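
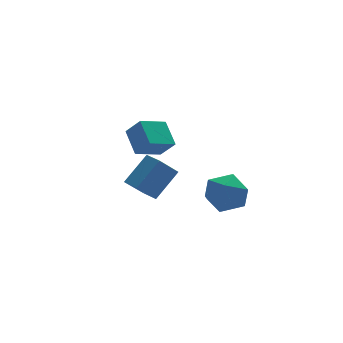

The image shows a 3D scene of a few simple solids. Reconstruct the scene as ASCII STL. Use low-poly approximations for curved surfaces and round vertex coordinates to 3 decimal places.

solid 
facet normal -0.688 -0.218 -0.693
outer loop
vertex -3.027 1.779 -1.125
vertex -3.295 2.782 -1.174
vertex -1.914 2.019 -2.305
endloop
endfacet
facet normal 0.258 -0.965 0.047
outer loop
vertex -0.525 2.458 -0.906
vertex -3.027 1.779 -1.125
vertex -1.914 2.019 -2.305
endloop
endfacet
facet normal -0.688 -0.218 -0.693
outer loop
vertex -1.914 2.019 -2.305
vertex -3.295 2.782 -1.174
vertex -2.182 3.022 -2.354
endloop
endfacet
facet normal 0.679 0.146 -0.720
outer loop
vertex -2.182 3.022 -2.354
vertex -0.525 2.458 -0.906
vertex -1.914 2.019 -2.305
endloop
endfacet
facet normal -0.679 -0.146 0.720
outer loop
vertex -3.027 1.779 -1.125
vertex -1.906 3.221 0.225
vertex -3.295 2.782 -1.174
endloop
endfacet
facet normal 0.258 -0.965 0.047
outer loop
vertex -1.638 2.218 0.274
vertex -3.027 1.779 -1.125
vertex -0.525 2.458 -0.906
endloop
endfacet
facet normal -0.679 -0.146 0.720
outer loop
vertex -1.638 2.218 0.274
vertex -1.906 3.221 0.225
vertex -3.027 1.779 -1.125
endloop
endfacet
facet normal -0.258 0.965 -0.047
outer loop
vertex -3.295 2.782 -1.174
vertex -1.906 3.221 0.225
vertex -2.182 3.022 -2.354
endloop
endfacet
facet normal 0.679 0.146 -0.720
outer loop
vertex -0.793 3.461 -0.955
vertex -0.525 2.458 -0.906
vertex -2.182 3.022 -2.354
endloop
endfacet
facet normal -0.258 0.965 -0.047
outer loop
vertex -2.182 3.022 -2.354
vertex -1.906 3.221 0.225
vertex -0.793 3.461 -0.955
endloop
endfacet
facet normal 0.688 0.218 0.693
outer loop
vertex -0.793 3.461 -0.955
vertex -1.638 2.218 0.274
vertex -0.525 2.458 -0.906
endloop
endfacet
facet normal 0.688 0.218 0.693
outer loop
vertex -1.906 3.221 0.225
vertex -1.638 2.218 0.274
vertex -0.793 3.461 -0.955
endloop
endfacet
facet normal -0.917 -0.216 0.334
outer loop
vertex -3.851 -0.838 5.003
vertex -4.336 -0.186 4.093
vertex -3.877 -2.088 4.121
endloop
endfacet
facet normal 0.398 -0.534 0.746
outer loop
vertex -2.464 -1.754 3.607
vertex -3.851 -0.838 5.003
vertex -3.877 -2.088 4.121
endloop
endfacet
facet normal -0.918 -0.217 0.333
outer loop
vertex -3.877 -2.088 4.121
vertex -4.336 -0.186 4.093
vertex -4.361 -1.436 3.211
endloop
endfacet
facet normal -0.017 -0.817 -0.576
outer loop
vertex -4.361 -1.436 3.211
vertex -2.464 -1.754 3.607
vertex -3.877 -2.088 4.121
endloop
endfacet
facet normal 0.017 0.817 0.576
outer loop
vertex -3.851 -0.838 5.003
vertex -2.923 0.148 3.579
vertex -4.336 -0.186 4.093
endloop
endfacet
facet normal 0.398 -0.534 0.746
outer loop
vertex -2.439 -0.504 4.489
vertex -3.851 -0.838 5.003
vertex -2.464 -1.754 3.607
endloop
endfacet
facet normal 0.017 0.817 0.576
outer loop
vertex -2.439 -0.504 4.489
vertex -2.923 0.148 3.579
vertex -3.851 -0.838 5.003
endloop
endfacet
facet normal -0.398 0.534 -0.746
outer loop
vertex -4.336 -0.186 4.093
vertex -2.923 0.148 3.579
vertex -4.361 -1.436 3.211
endloop
endfacet
facet normal -0.017 -0.817 -0.576
outer loop
vertex -2.949 -1.102 2.697
vertex -2.464 -1.754 3.607
vertex -4.361 -1.436 3.211
endloop
endfacet
facet normal -0.398 0.534 -0.746
outer loop
vertex -4.361 -1.436 3.211
vertex -2.923 0.148 3.579
vertex -2.949 -1.102 2.697
endloop
endfacet
facet normal 0.917 0.217 -0.334
outer loop
vertex -2.949 -1.102 2.697
vertex -2.439 -0.504 4.489
vertex -2.464 -1.754 3.607
endloop
endfacet
facet normal 0.918 0.216 -0.333
outer loop
vertex -2.923 0.148 3.579
vertex -2.439 -0.504 4.489
vertex -2.949 -1.102 2.697
endloop
endfacet
facet normal -0.216 0.079 0.973
outer loop
vertex -1.285 -2.859 1.518
vertex -0.955 -4.022 1.686
vertex -0.129 -3.131 1.797
endloop
endfacet
facet normal -0.005 0.706 0.708
outer loop
vertex -1.285 -2.859 1.518
vertex -0.129 -3.131 1.797
vertex -0.37 -2.286 0.952
endloop
endfacet
facet normal -0.444 0.879 0.172
outer loop
vertex -1.285 -2.859 1.518
vertex -0.37 -2.286 0.952
vertex -1.344 -2.654 0.317
endloop
endfacet
facet normal -0.928 0.358 0.107
outer loop
vertex -1.285 -2.859 1.518
vertex -1.344 -2.654 0.317
vertex -1.706 -3.727 0.771
endloop
endfacet
facet normal -0.787 -0.136 0.602
outer loop
vertex -1.285 -2.859 1.518
vertex -1.706 -3.727 0.771
vertex -0.955 -4.022 1.686
endloop
endfacet
facet normal 0.650 0.622 0.437
outer loop
vertex -0.37 -2.286 0.952
vertex -0.129 -3.131 1.797
vertex 0.526 -3.093 0.769
endloop
endfacet
facet normal 0.308 -0.393 0.866
outer loop
vertex -0.129 -3.131 1.797
vertex -0.955 -4.022 1.686
vertex 0.164 -4.166 1.223
endloop
endfacet
facet normal -0.615 -0.743 0.265
outer loop
vertex -0.955 -4.022 1.686
vertex -1.706 -3.727 0.771
vertex -0.81 -4.534 0.588
endloop
endfacet
facet normal -0.843 0.058 -0.535
outer loop
vertex -1.706 -3.727 0.771
vertex -1.344 -2.654 0.317
vertex -1.051 -3.689 -0.257
endloop
endfacet
facet normal -0.061 0.901 -0.428
outer loop
vertex -1.344 -2.654 0.317
vertex -0.37 -2.286 0.952
vertex -0.225 -2.798 -0.146
endloop
endfacet
facet normal 0.928 -0.358 -0.107
outer loop
vertex 0.105 -3.961 0.022
vertex 0.526 -3.093 0.769
vertex 0.164 -4.166 1.223
endloop
endfacet
facet normal 0.444 -0.879 -0.172
outer loop
vertex 0.105 -3.961 0.022
vertex 0.164 -4.166 1.223
vertex -0.81 -4.534 0.588
endloop
endfacet
facet normal 0.005 -0.706 -0.708
outer loop
vertex 0.105 -3.961 0.022
vertex -0.81 -4.534 0.588
vertex -1.051 -3.689 -0.257
endloop
endfacet
facet normal 0.216 -0.079 -0.973
outer loop
vertex 0.105 -3.961 0.022
vertex -1.051 -3.689 -0.257
vertex -0.225 -2.798 -0.146
endloop
endfacet
facet normal 0.787 0.136 -0.602
outer loop
vertex 0.105 -3.961 0.022
vertex -0.225 -2.798 -0.146
vertex 0.526 -3.093 0.769
endloop
endfacet
facet normal 0.843 -0.058 0.535
outer loop
vertex 0.164 -4.166 1.223
vertex 0.526 -3.093 0.769
vertex -0.129 -3.131 1.797
endloop
endfacet
facet normal 0.061 -0.901 0.428
outer loop
vertex -0.81 -4.534 0.588
vertex 0.164 -4.166 1.223
vertex -0.955 -4.022 1.686
endloop
endfacet
facet normal -0.650 -0.622 -0.437
outer loop
vertex -1.051 -3.689 -0.257
vertex -0.81 -4.534 0.588
vertex -1.706 -3.727 0.771
endloop
endfacet
facet normal -0.308 0.393 -0.866
outer loop
vertex -0.225 -2.798 -0.146
vertex -1.051 -3.689 -0.257
vertex -1.344 -2.654 0.317
endloop
endfacet
facet normal 0.615 0.743 -0.265
outer loop
vertex 0.526 -3.093 0.769
vertex -0.225 -2.798 -0.146
vertex -0.37 -2.286 0.952
endloop
endfacet

endsolid


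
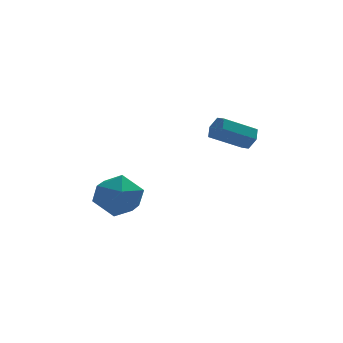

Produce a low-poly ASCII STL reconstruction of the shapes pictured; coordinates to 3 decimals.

solid 
facet normal 0.875 0.146 -0.461
outer loop
vertex 2.946 1.656 2.453
vertex 2.695 1.748 2.006
vertex 2.801 2.141 2.331
endloop
endfacet
facet normal 0.396 0.334 0.856
outer loop
vertex 2.946 1.656 2.453
vertex 2.801 2.141 2.331
vertex 1.755 1.46 3.08
endloop
endfacet
facet normal 0.396 0.333 0.856
outer loop
vertex 1.755 1.46 3.08
vertex 2.801 2.141 2.331
vertex 1.611 1.944 2.958
endloop
endfacet
facet normal -0.876 -0.144 0.461
outer loop
vertex 1.755 1.46 3.08
vertex 1.611 1.944 2.958
vertex 1.505 1.552 2.634
endloop
endfacet
facet normal 0.876 0.144 -0.460
outer loop
vertex 2.801 2.141 2.331
vertex 2.695 1.748 2.006
vertex 2.551 2.233 1.884
endloop
endfacet
facet normal -0.043 0.974 0.224
outer loop
vertex 2.801 2.141 2.331
vertex 2.551 2.233 1.884
vertex 1.611 1.944 2.958
endloop
endfacet
facet normal -0.043 0.973 0.225
outer loop
vertex 1.611 1.944 2.958
vertex 2.551 2.233 1.884
vertex 1.36 2.036 2.512
endloop
endfacet
facet normal -0.875 -0.146 0.462
outer loop
vertex 1.611 1.944 2.958
vertex 1.36 2.036 2.512
vertex 1.505 1.552 2.634
endloop
endfacet
facet normal 0.876 0.144 -0.461
outer loop
vertex 2.551 2.233 1.884
vertex 2.695 1.748 2.006
vertex 2.445 1.84 1.56
endloop
endfacet
facet normal -0.439 0.639 -0.632
outer loop
vertex 2.551 2.233 1.884
vertex 2.445 1.84 1.56
vertex 1.36 2.036 2.512
endloop
endfacet
facet normal -0.437 0.641 -0.631
outer loop
vertex 1.36 2.036 2.512
vertex 2.445 1.84 1.56
vertex 1.254 1.644 2.187
endloop
endfacet
facet normal -0.875 -0.146 0.461
outer loop
vertex 1.36 2.036 2.512
vertex 1.254 1.644 2.187
vertex 1.505 1.552 2.634
endloop
endfacet
facet normal 0.876 0.144 -0.461
outer loop
vertex 2.445 1.84 1.56
vertex 2.695 1.748 2.006
vertex 2.589 1.356 1.682
endloop
endfacet
facet normal -0.396 -0.333 -0.856
outer loop
vertex 2.445 1.84 1.56
vertex 2.589 1.356 1.682
vertex 1.254 1.644 2.187
endloop
endfacet
facet normal -0.396 -0.334 -0.856
outer loop
vertex 1.254 1.644 2.187
vertex 2.589 1.356 1.682
vertex 1.399 1.159 2.309
endloop
endfacet
facet normal -0.875 -0.146 0.461
outer loop
vertex 1.254 1.644 2.187
vertex 1.399 1.159 2.309
vertex 1.505 1.552 2.634
endloop
endfacet
facet normal 0.875 0.146 -0.462
outer loop
vertex 2.589 1.356 1.682
vertex 2.695 1.748 2.006
vertex 2.84 1.264 2.128
endloop
endfacet
facet normal 0.043 -0.973 -0.225
outer loop
vertex 2.589 1.356 1.682
vertex 2.84 1.264 2.128
vertex 1.399 1.159 2.309
endloop
endfacet
facet normal 0.043 -0.974 -0.224
outer loop
vertex 1.399 1.159 2.309
vertex 2.84 1.264 2.128
vertex 1.649 1.067 2.756
endloop
endfacet
facet normal -0.876 -0.144 0.460
outer loop
vertex 1.399 1.159 2.309
vertex 1.649 1.067 2.756
vertex 1.505 1.552 2.634
endloop
endfacet
facet normal 0.875 0.146 -0.461
outer loop
vertex 2.84 1.264 2.128
vertex 2.695 1.748 2.006
vertex 2.946 1.656 2.453
endloop
endfacet
facet normal 0.438 -0.641 0.630
outer loop
vertex 2.84 1.264 2.128
vertex 2.946 1.656 2.453
vertex 1.649 1.067 2.756
endloop
endfacet
facet normal 0.438 -0.639 0.632
outer loop
vertex 1.649 1.067 2.756
vertex 2.946 1.656 2.453
vertex 1.755 1.46 3.08
endloop
endfacet
facet normal -0.876 -0.144 0.461
outer loop
vertex 1.649 1.067 2.756
vertex 1.755 1.46 3.08
vertex 1.505 1.552 2.634
endloop
endfacet
facet normal -0.573 0.801 -0.176
outer loop
vertex -1.9 2.114 -0.772
vertex -2.708 1.578 -0.582
vertex -2.254 2.063 0.149
endloop
endfacet
facet normal 0.065 0.995 0.080
outer loop
vertex -1.9 2.114 -0.772
vertex -2.254 2.063 0.149
vertex -1.28 2.012 -0.009
endloop
endfacet
facet normal 0.566 0.741 -0.361
outer loop
vertex -1.9 2.114 -0.772
vertex -1.28 2.012 -0.009
vertex -1.132 1.495 -0.838
endloop
endfacet
facet normal 0.238 0.390 -0.890
outer loop
vertex -1.9 2.114 -0.772
vertex -1.132 1.495 -0.838
vertex -2.015 1.226 -1.192
endloop
endfacet
facet normal -0.466 0.427 -0.775
outer loop
vertex -1.9 2.114 -0.772
vertex -2.015 1.226 -1.192
vertex -2.708 1.578 -0.582
endloop
endfacet
facet normal 0.152 0.682 0.715
outer loop
vertex -1.28 2.012 -0.009
vertex -2.254 2.063 0.149
vertex -1.705 1.414 0.652
endloop
endfacet
facet normal -0.879 0.369 0.301
outer loop
vertex -2.254 2.063 0.149
vertex -2.708 1.578 -0.582
vertex -2.588 1.145 0.298
endloop
endfacet
facet normal -0.707 -0.235 -0.667
outer loop
vertex -2.708 1.578 -0.582
vertex -2.015 1.226 -1.192
vertex -2.44 0.628 -0.531
endloop
endfacet
facet normal 0.432 -0.295 -0.852
outer loop
vertex -2.015 1.226 -1.192
vertex -1.132 1.495 -0.838
vertex -1.466 0.577 -0.689
endloop
endfacet
facet normal 0.962 0.272 0.002
outer loop
vertex -1.132 1.495 -0.838
vertex -1.28 2.012 -0.009
vertex -1.012 1.062 0.042
endloop
endfacet
facet normal -0.238 -0.390 0.890
outer loop
vertex -1.82 0.526 0.232
vertex -1.705 1.414 0.652
vertex -2.588 1.145 0.298
endloop
endfacet
facet normal -0.566 -0.741 0.361
outer loop
vertex -1.82 0.526 0.232
vertex -2.588 1.145 0.298
vertex -2.44 0.628 -0.531
endloop
endfacet
facet normal -0.065 -0.995 -0.080
outer loop
vertex -1.82 0.526 0.232
vertex -2.44 0.628 -0.531
vertex -1.466 0.577 -0.689
endloop
endfacet
facet normal 0.573 -0.801 0.176
outer loop
vertex -1.82 0.526 0.232
vertex -1.466 0.577 -0.689
vertex -1.012 1.062 0.042
endloop
endfacet
facet normal 0.466 -0.427 0.775
outer loop
vertex -1.82 0.526 0.232
vertex -1.012 1.062 0.042
vertex -1.705 1.414 0.652
endloop
endfacet
facet normal -0.432 0.295 0.852
outer loop
vertex -2.588 1.145 0.298
vertex -1.705 1.414 0.652
vertex -2.254 2.063 0.149
endloop
endfacet
facet normal -0.962 -0.272 -0.002
outer loop
vertex -2.44 0.628 -0.531
vertex -2.588 1.145 0.298
vertex -2.708 1.578 -0.582
endloop
endfacet
facet normal -0.152 -0.682 -0.715
outer loop
vertex -1.466 0.577 -0.689
vertex -2.44 0.628 -0.531
vertex -2.015 1.226 -1.192
endloop
endfacet
facet normal 0.879 -0.369 -0.301
outer loop
vertex -1.012 1.062 0.042
vertex -1.466 0.577 -0.689
vertex -1.132 1.495 -0.838
endloop
endfacet
facet normal 0.707 0.235 0.667
outer loop
vertex -1.705 1.414 0.652
vertex -1.012 1.062 0.042
vertex -1.28 2.012 -0.009
endloop
endfacet

endsolid


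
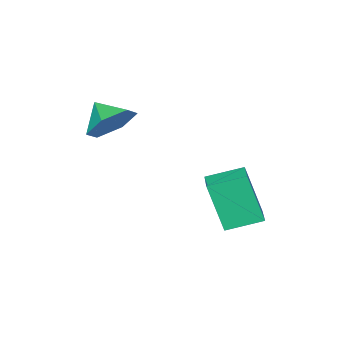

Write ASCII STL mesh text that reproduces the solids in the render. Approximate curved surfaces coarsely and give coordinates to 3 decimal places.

solid 
facet normal -0.721 0.634 0.280
outer loop
vertex -1.011 1.057 0.393
vertex -0.267 1.811 0.602
vertex -1.164 1.755 -1.581
endloop
endfacet
facet normal -0.689 -0.698 -0.194
outer loop
vertex -0.133 0.849 -1.982
vertex -1.011 1.057 0.393
vertex -1.164 1.755 -1.581
endloop
endfacet
facet normal -0.721 0.634 0.280
outer loop
vertex -1.164 1.755 -1.581
vertex -0.267 1.811 0.602
vertex -0.42 2.509 -1.372
endloop
endfacet
facet normal -0.073 0.333 -0.940
outer loop
vertex -0.42 2.509 -1.372
vertex -0.133 0.849 -1.982
vertex -1.164 1.755 -1.581
endloop
endfacet
facet normal 0.073 -0.333 0.940
outer loop
vertex -1.011 1.057 0.393
vertex 0.764 0.905 0.201
vertex -0.267 1.811 0.602
endloop
endfacet
facet normal -0.689 -0.698 -0.194
outer loop
vertex 0.02 0.151 -0.008
vertex -1.011 1.057 0.393
vertex -0.133 0.849 -1.982
endloop
endfacet
facet normal 0.073 -0.333 0.940
outer loop
vertex 0.02 0.151 -0.008
vertex 0.764 0.905 0.201
vertex -1.011 1.057 0.393
endloop
endfacet
facet normal 0.689 0.698 0.194
outer loop
vertex -0.267 1.811 0.602
vertex 0.764 0.905 0.201
vertex -0.42 2.509 -1.372
endloop
endfacet
facet normal -0.073 0.333 -0.940
outer loop
vertex 0.611 1.603 -1.773
vertex -0.133 0.849 -1.982
vertex -0.42 2.509 -1.372
endloop
endfacet
facet normal 0.689 0.698 0.194
outer loop
vertex -0.42 2.509 -1.372
vertex 0.764 0.905 0.201
vertex 0.611 1.603 -1.773
endloop
endfacet
facet normal 0.721 -0.634 -0.280
outer loop
vertex 0.611 1.603 -1.773
vertex 0.02 0.151 -0.008
vertex -0.133 0.849 -1.982
endloop
endfacet
facet normal 0.721 -0.634 -0.280
outer loop
vertex 0.764 0.905 0.201
vertex 0.02 0.151 -0.008
vertex 0.611 1.603 -1.773
endloop
endfacet
facet normal 0.114 0.832 -0.543
outer loop
vertex 3.029 -2.468 2.335
vertex 2.086 -2.188 2.565
vertex 2.855 -1.907 3.157
endloop
endfacet
facet normal 0.712 -0.500 0.492
outer loop
vertex 3.029 -2.468 2.335
vertex 2.855 -1.907 3.157
vertex 1.954 -3.152 3.195
endloop
endfacet
facet normal 0.114 0.832 -0.543
outer loop
vertex 2.855 -1.907 3.157
vertex 2.086 -2.188 2.565
vertex 1.913 -1.627 3.387
endloop
endfacet
facet normal 0.203 -0.117 0.972
outer loop
vertex 2.855 -1.907 3.157
vertex 1.913 -1.627 3.387
vertex 1.954 -3.152 3.195
endloop
endfacet
facet normal 0.115 0.832 -0.543
outer loop
vertex 1.913 -1.627 3.387
vertex 2.086 -2.188 2.565
vertex 1.144 -1.907 2.795
endloop
endfacet
facet normal -0.579 -0.117 0.807
outer loop
vertex 1.913 -1.627 3.387
vertex 1.144 -1.907 2.795
vertex 1.954 -3.152 3.195
endloop
endfacet
facet normal 0.115 0.832 -0.543
outer loop
vertex 1.144 -1.907 2.795
vertex 2.086 -2.188 2.565
vertex 1.317 -2.468 1.973
endloop
endfacet
facet normal -0.850 -0.501 0.163
outer loop
vertex 1.144 -1.907 2.795
vertex 1.317 -2.468 1.973
vertex 1.954 -3.152 3.195
endloop
endfacet
facet normal 0.115 0.832 -0.543
outer loop
vertex 1.317 -2.468 1.973
vertex 2.086 -2.188 2.565
vertex 2.26 -2.748 1.743
endloop
endfacet
facet normal -0.340 -0.885 -0.318
outer loop
vertex 1.317 -2.468 1.973
vertex 2.26 -2.748 1.743
vertex 1.954 -3.152 3.195
endloop
endfacet
facet normal 0.115 0.832 -0.543
outer loop
vertex 2.26 -2.748 1.743
vertex 2.086 -2.188 2.565
vertex 3.029 -2.468 2.335
endloop
endfacet
facet normal 0.440 -0.885 -0.153
outer loop
vertex 2.26 -2.748 1.743
vertex 3.029 -2.468 2.335
vertex 1.954 -3.152 3.195
endloop
endfacet

endsolid


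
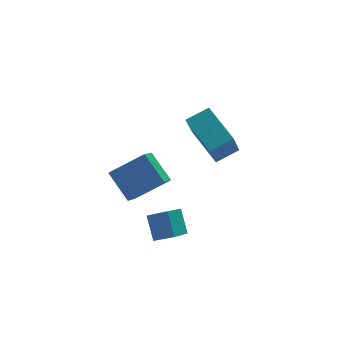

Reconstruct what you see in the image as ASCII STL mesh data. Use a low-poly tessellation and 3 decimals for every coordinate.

solid 
facet normal -0.532 -0.606 0.591
outer loop
vertex -1.858 0.788 -0.4
vertex -3.397 1.147 -1.418
vertex -1.501 -0.494 -1.392
endloop
endfacet
facet normal 0.819 -0.191 0.541
outer loop
vertex -0.863 0.233 -2.102
vertex -1.858 0.788 -0.4
vertex -1.501 -0.494 -1.392
endloop
endfacet
facet normal -0.532 -0.606 0.592
outer loop
vertex -1.501 -0.494 -1.392
vertex -3.397 1.147 -1.418
vertex -3.041 -0.135 -2.41
endloop
endfacet
facet normal 0.215 -0.772 -0.598
outer loop
vertex -3.041 -0.135 -2.41
vertex -0.863 0.233 -2.102
vertex -1.501 -0.494 -1.392
endloop
endfacet
facet normal -0.215 0.772 0.598
outer loop
vertex -1.858 0.788 -0.4
vertex -2.759 1.874 -2.128
vertex -3.397 1.147 -1.418
endloop
endfacet
facet normal 0.819 -0.191 0.541
outer loop
vertex -1.219 1.515 -1.11
vertex -1.858 0.788 -0.4
vertex -0.863 0.233 -2.102
endloop
endfacet
facet normal -0.215 0.772 0.598
outer loop
vertex -1.219 1.515 -1.11
vertex -2.759 1.874 -2.128
vertex -1.858 0.788 -0.4
endloop
endfacet
facet normal -0.819 0.191 -0.541
outer loop
vertex -3.397 1.147 -1.418
vertex -2.759 1.874 -2.128
vertex -3.041 -0.135 -2.41
endloop
endfacet
facet normal 0.215 -0.773 -0.597
outer loop
vertex -2.402 0.592 -3.12
vertex -0.863 0.233 -2.102
vertex -3.041 -0.135 -2.41
endloop
endfacet
facet normal -0.819 0.191 -0.541
outer loop
vertex -3.041 -0.135 -2.41
vertex -2.759 1.874 -2.128
vertex -2.402 0.592 -3.12
endloop
endfacet
facet normal 0.532 0.606 -0.591
outer loop
vertex -2.402 0.592 -3.12
vertex -1.219 1.515 -1.11
vertex -0.863 0.233 -2.102
endloop
endfacet
facet normal 0.532 0.606 -0.591
outer loop
vertex -2.759 1.874 -2.128
vertex -1.219 1.515 -1.11
vertex -2.402 0.592 -3.12
endloop
endfacet
facet normal -0.928 0.000 -0.372
outer loop
vertex -0.728 -3.395 2.785
vertex -1.007 -1.595 3.482
vertex -0.131 -2.725 1.294
endloop
endfacet
facet normal 0.143 -0.923 -0.357
outer loop
vertex 0.927 -2.725 1.718
vertex -0.728 -3.395 2.785
vertex -0.131 -2.725 1.294
endloop
endfacet
facet normal -0.928 0.000 -0.372
outer loop
vertex -0.131 -2.725 1.294
vertex -1.007 -1.595 3.482
vertex -0.41 -0.925 1.991
endloop
endfacet
facet normal 0.343 0.385 -0.857
outer loop
vertex -0.41 -0.925 1.991
vertex 0.927 -2.725 1.718
vertex -0.131 -2.725 1.294
endloop
endfacet
facet normal -0.343 -0.385 0.857
outer loop
vertex -0.728 -3.395 2.785
vertex 0.051 -1.595 3.906
vertex -1.007 -1.595 3.482
endloop
endfacet
facet normal 0.143 -0.923 -0.357
outer loop
vertex 0.33 -3.395 3.209
vertex -0.728 -3.395 2.785
vertex 0.927 -2.725 1.718
endloop
endfacet
facet normal -0.343 -0.385 0.857
outer loop
vertex 0.33 -3.395 3.209
vertex 0.051 -1.595 3.906
vertex -0.728 -3.395 2.785
endloop
endfacet
facet normal -0.143 0.923 0.357
outer loop
vertex -1.007 -1.595 3.482
vertex 0.051 -1.595 3.906
vertex -0.41 -0.925 1.991
endloop
endfacet
facet normal 0.343 0.385 -0.857
outer loop
vertex 0.648 -0.925 2.415
vertex 0.927 -2.725 1.718
vertex -0.41 -0.925 1.991
endloop
endfacet
facet normal -0.143 0.923 0.357
outer loop
vertex -0.41 -0.925 1.991
vertex 0.051 -1.595 3.906
vertex 0.648 -0.925 2.415
endloop
endfacet
facet normal 0.928 -0.000 0.372
outer loop
vertex 0.648 -0.925 2.415
vertex 0.33 -3.395 3.209
vertex 0.927 -2.725 1.718
endloop
endfacet
facet normal 0.928 -0.000 0.372
outer loop
vertex 0.051 -1.595 3.906
vertex 0.33 -3.395 3.209
vertex 0.648 -0.925 2.415
endloop
endfacet
facet normal -0.798 0.468 -0.379
outer loop
vertex -3.591 -3.511 -0.313
vertex -2.584 -2.587 -1.291
vertex -3.67 -4.362 -1.198
endloop
endfacet
facet normal -0.599 -0.550 0.582
outer loop
vertex -2.936 -4.793 -0.849
vertex -3.591 -3.511 -0.313
vertex -3.67 -4.362 -1.198
endloop
endfacet
facet normal -0.798 0.468 -0.379
outer loop
vertex -3.67 -4.362 -1.198
vertex -2.584 -2.587 -1.291
vertex -2.663 -3.438 -2.176
endloop
endfacet
facet normal -0.064 -0.692 -0.719
outer loop
vertex -2.663 -3.438 -2.176
vertex -2.936 -4.793 -0.849
vertex -3.67 -4.362 -1.198
endloop
endfacet
facet normal 0.064 0.692 0.719
outer loop
vertex -3.591 -3.511 -0.313
vertex -1.85 -3.018 -0.942
vertex -2.584 -2.587 -1.291
endloop
endfacet
facet normal -0.599 -0.550 0.582
outer loop
vertex -2.857 -3.942 0.036
vertex -3.591 -3.511 -0.313
vertex -2.936 -4.793 -0.849
endloop
endfacet
facet normal 0.064 0.692 0.719
outer loop
vertex -2.857 -3.942 0.036
vertex -1.85 -3.018 -0.942
vertex -3.591 -3.511 -0.313
endloop
endfacet
facet normal 0.599 0.550 -0.582
outer loop
vertex -2.584 -2.587 -1.291
vertex -1.85 -3.018 -0.942
vertex -2.663 -3.438 -2.176
endloop
endfacet
facet normal -0.064 -0.692 -0.719
outer loop
vertex -1.929 -3.869 -1.827
vertex -2.936 -4.793 -0.849
vertex -2.663 -3.438 -2.176
endloop
endfacet
facet normal 0.599 0.550 -0.582
outer loop
vertex -2.663 -3.438 -2.176
vertex -1.85 -3.018 -0.942
vertex -1.929 -3.869 -1.827
endloop
endfacet
facet normal 0.798 -0.468 0.379
outer loop
vertex -1.929 -3.869 -1.827
vertex -2.857 -3.942 0.036
vertex -2.936 -4.793 -0.849
endloop
endfacet
facet normal 0.798 -0.468 0.379
outer loop
vertex -1.85 -3.018 -0.942
vertex -2.857 -3.942 0.036
vertex -1.929 -3.869 -1.827
endloop
endfacet

endsolid


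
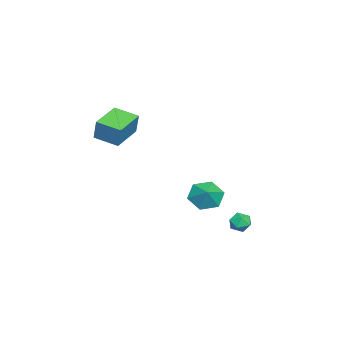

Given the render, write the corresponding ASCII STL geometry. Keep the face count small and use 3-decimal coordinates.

solid 
facet normal -0.954 0.234 0.187
outer loop
vertex -3.528 -3.554 2.524
vertex -3.268 -2.237 2.206
vertex -3.819 -3.785 1.331
endloop
endfacet
facet normal -0.188 -0.955 0.231
outer loop
vertex -2.112 -4.203 0.994
vertex -3.528 -3.554 2.524
vertex -3.819 -3.785 1.331
endloop
endfacet
facet normal -0.954 0.233 0.188
outer loop
vertex -3.819 -3.785 1.331
vertex -3.268 -2.237 2.206
vertex -3.56 -2.468 1.012
endloop
endfacet
facet normal -0.234 -0.185 -0.954
outer loop
vertex -3.56 -2.468 1.012
vertex -2.112 -4.203 0.994
vertex -3.819 -3.785 1.331
endloop
endfacet
facet normal 0.234 0.184 0.955
outer loop
vertex -3.528 -3.554 2.524
vertex -1.561 -2.655 1.869
vertex -3.268 -2.237 2.206
endloop
endfacet
facet normal -0.188 -0.955 0.231
outer loop
vertex -1.82 -3.972 2.188
vertex -3.528 -3.554 2.524
vertex -2.112 -4.203 0.994
endloop
endfacet
facet normal 0.233 0.185 0.955
outer loop
vertex -1.82 -3.972 2.188
vertex -1.561 -2.655 1.869
vertex -3.528 -3.554 2.524
endloop
endfacet
facet normal 0.188 0.955 -0.231
outer loop
vertex -3.268 -2.237 2.206
vertex -1.561 -2.655 1.869
vertex -3.56 -2.468 1.012
endloop
endfacet
facet normal -0.233 -0.185 -0.955
outer loop
vertex -1.852 -2.886 0.676
vertex -2.112 -4.203 0.994
vertex -3.56 -2.468 1.012
endloop
endfacet
facet normal 0.188 0.955 -0.231
outer loop
vertex -3.56 -2.468 1.012
vertex -1.561 -2.655 1.869
vertex -1.852 -2.886 0.676
endloop
endfacet
facet normal 0.954 -0.234 -0.188
outer loop
vertex -1.852 -2.886 0.676
vertex -1.82 -3.972 2.188
vertex -2.112 -4.203 0.994
endloop
endfacet
facet normal 0.954 -0.233 -0.188
outer loop
vertex -1.561 -2.655 1.869
vertex -1.82 -3.972 2.188
vertex -1.852 -2.886 0.676
endloop
endfacet
facet normal -0.754 -0.259 -0.604
outer loop
vertex -3.194 0.898 -3.884
vertex -3.811 1.04 -3.175
vertex -3.587 1.754 -3.76
endloop
endfacet
facet normal 0.872 0.433 -0.228
outer loop
vertex -3.194 0.898 -3.884
vertex -3.587 1.754 -3.76
vertex -3.049 1.3 -2.565
endloop
endfacet
facet normal -0.754 -0.258 -0.604
outer loop
vertex -3.587 1.754 -3.76
vertex -3.811 1.04 -3.175
vertex -4.203 1.896 -3.051
endloop
endfacet
facet normal 0.397 0.903 0.164
outer loop
vertex -3.587 1.754 -3.76
vertex -4.203 1.896 -3.051
vertex -3.049 1.3 -2.565
endloop
endfacet
facet normal -0.754 -0.258 -0.604
outer loop
vertex -4.203 1.896 -3.051
vertex -3.811 1.04 -3.175
vertex -4.427 1.181 -2.466
endloop
endfacet
facet normal 0.001 0.633 0.774
outer loop
vertex -4.203 1.896 -3.051
vertex -4.427 1.181 -2.466
vertex -3.049 1.3 -2.565
endloop
endfacet
facet normal -0.754 -0.258 -0.604
outer loop
vertex -4.427 1.181 -2.466
vertex -3.811 1.04 -3.175
vertex -4.035 0.325 -2.59
endloop
endfacet
facet normal 0.080 -0.107 0.991
outer loop
vertex -4.427 1.181 -2.466
vertex -4.035 0.325 -2.59
vertex -3.049 1.3 -2.565
endloop
endfacet
facet normal -0.754 -0.258 -0.604
outer loop
vertex -4.035 0.325 -2.59
vertex -3.811 1.04 -3.175
vertex -3.418 0.183 -3.299
endloop
endfacet
facet normal 0.555 -0.577 0.599
outer loop
vertex -4.035 0.325 -2.59
vertex -3.418 0.183 -3.299
vertex -3.049 1.3 -2.565
endloop
endfacet
facet normal -0.754 -0.258 -0.604
outer loop
vertex -3.418 0.183 -3.299
vertex -3.811 1.04 -3.175
vertex -3.194 0.898 -3.884
endloop
endfacet
facet normal 0.952 -0.307 -0.011
outer loop
vertex -3.418 0.183 -3.299
vertex -3.194 0.898 -3.884
vertex -3.049 1.3 -2.565
endloop
endfacet
facet normal -0.753 -0.500 0.428
outer loop
vertex -1.595 3.449 -3.292
vertex -1.278 2.908 -3.367
vertex -1.204 3.247 -2.84
endloop
endfacet
facet normal -0.709 0.164 0.686
outer loop
vertex -1.595 3.449 -3.292
vertex -1.204 3.247 -2.84
vertex -1.215 3.858 -2.997
endloop
endfacet
facet normal -0.774 0.618 0.140
outer loop
vertex -1.595 3.449 -3.292
vertex -1.215 3.858 -2.997
vertex -1.297 3.897 -3.621
endloop
endfacet
facet normal -0.858 0.235 -0.457
outer loop
vertex -1.595 3.449 -3.292
vertex -1.297 3.897 -3.621
vertex -1.336 3.31 -3.85
endloop
endfacet
facet normal -0.845 -0.457 -0.278
outer loop
vertex -1.595 3.449 -3.292
vertex -1.336 3.31 -3.85
vertex -1.278 2.908 -3.367
endloop
endfacet
facet normal -0.058 0.247 0.967
outer loop
vertex -1.215 3.858 -2.997
vertex -1.204 3.247 -2.84
vertex -0.664 3.57 -2.89
endloop
endfacet
facet normal -0.129 -0.826 0.549
outer loop
vertex -1.204 3.247 -2.84
vertex -1.278 2.908 -3.367
vertex -0.703 2.983 -3.119
endloop
endfacet
facet normal -0.279 -0.754 -0.594
outer loop
vertex -1.278 2.908 -3.367
vertex -1.336 3.31 -3.85
vertex -0.785 3.022 -3.743
endloop
endfacet
facet normal -0.299 0.364 -0.882
outer loop
vertex -1.336 3.31 -3.85
vertex -1.297 3.897 -3.621
vertex -0.796 3.633 -3.9
endloop
endfacet
facet normal -0.164 0.983 0.083
outer loop
vertex -1.297 3.897 -3.621
vertex -1.215 3.858 -2.997
vertex -0.722 3.972 -3.373
endloop
endfacet
facet normal 0.858 -0.235 0.457
outer loop
vertex -0.405 3.431 -3.448
vertex -0.664 3.57 -2.89
vertex -0.703 2.983 -3.119
endloop
endfacet
facet normal 0.774 -0.618 -0.140
outer loop
vertex -0.405 3.431 -3.448
vertex -0.703 2.983 -3.119
vertex -0.785 3.022 -3.743
endloop
endfacet
facet normal 0.709 -0.164 -0.686
outer loop
vertex -0.405 3.431 -3.448
vertex -0.785 3.022 -3.743
vertex -0.796 3.633 -3.9
endloop
endfacet
facet normal 0.753 0.500 -0.428
outer loop
vertex -0.405 3.431 -3.448
vertex -0.796 3.633 -3.9
vertex -0.722 3.972 -3.373
endloop
endfacet
facet normal 0.845 0.457 0.278
outer loop
vertex -0.405 3.431 -3.448
vertex -0.722 3.972 -3.373
vertex -0.664 3.57 -2.89
endloop
endfacet
facet normal 0.299 -0.364 0.882
outer loop
vertex -0.703 2.983 -3.119
vertex -0.664 3.57 -2.89
vertex -1.204 3.247 -2.84
endloop
endfacet
facet normal 0.164 -0.983 -0.083
outer loop
vertex -0.785 3.022 -3.743
vertex -0.703 2.983 -3.119
vertex -1.278 2.908 -3.367
endloop
endfacet
facet normal 0.058 -0.247 -0.967
outer loop
vertex -0.796 3.633 -3.9
vertex -0.785 3.022 -3.743
vertex -1.336 3.31 -3.85
endloop
endfacet
facet normal 0.129 0.826 -0.549
outer loop
vertex -0.722 3.972 -3.373
vertex -0.796 3.633 -3.9
vertex -1.297 3.897 -3.621
endloop
endfacet
facet normal 0.279 0.754 0.594
outer loop
vertex -0.664 3.57 -2.89
vertex -0.722 3.972 -3.373
vertex -1.215 3.858 -2.997
endloop
endfacet

endsolid


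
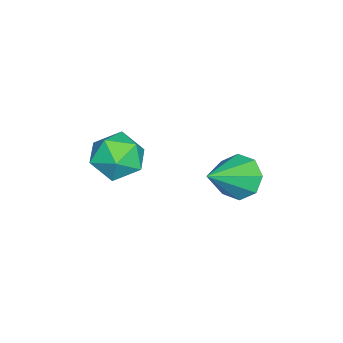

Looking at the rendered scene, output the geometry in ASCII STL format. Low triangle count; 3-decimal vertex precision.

solid 
facet normal -0.748 0.344 -0.567
outer loop
vertex 2.776 3.04 -0.883
vertex 2.299 2.357 -0.668
vertex 2.415 3.145 -0.343
endloop
endfacet
facet normal 0.633 0.721 0.283
outer loop
vertex 2.776 3.04 -0.883
vertex 2.415 3.145 -0.343
vertex 3.721 1.703 0.408
endloop
endfacet
facet normal -0.749 0.344 -0.567
outer loop
vertex 2.415 3.145 -0.343
vertex 2.299 2.357 -0.668
vertex 1.986 2.788 0.007
endloop
endfacet
facet normal 0.174 0.574 0.800
outer loop
vertex 2.415 3.145 -0.343
vertex 1.986 2.788 0.007
vertex 3.721 1.703 0.408
endloop
endfacet
facet normal -0.749 0.344 -0.567
outer loop
vertex 1.986 2.788 0.007
vertex 2.299 2.357 -0.668
vertex 1.741 2.18 -0.038
endloop
endfacet
facet normal -0.216 0.015 0.976
outer loop
vertex 1.986 2.788 0.007
vertex 1.741 2.18 -0.038
vertex 3.721 1.703 0.408
endloop
endfacet
facet normal -0.749 0.345 -0.566
outer loop
vertex 1.741 2.18 -0.038
vertex 2.299 2.357 -0.668
vertex 1.822 1.675 -0.453
endloop
endfacet
facet normal -0.312 -0.633 0.709
outer loop
vertex 1.741 2.18 -0.038
vertex 1.822 1.675 -0.453
vertex 3.721 1.703 0.408
endloop
endfacet
facet normal -0.749 0.345 -0.566
outer loop
vertex 1.822 1.675 -0.453
vertex 2.299 2.357 -0.668
vertex 2.182 1.57 -0.993
endloop
endfacet
facet normal -0.056 -0.986 0.155
outer loop
vertex 1.822 1.675 -0.453
vertex 2.182 1.57 -0.993
vertex 3.721 1.703 0.408
endloop
endfacet
facet normal -0.748 0.345 -0.566
outer loop
vertex 2.182 1.57 -0.993
vertex 2.299 2.357 -0.668
vertex 2.611 1.926 -1.343
endloop
endfacet
facet normal 0.402 -0.841 -0.362
outer loop
vertex 2.182 1.57 -0.993
vertex 2.611 1.926 -1.343
vertex 3.721 1.703 0.408
endloop
endfacet
facet normal -0.749 0.344 -0.566
outer loop
vertex 2.611 1.926 -1.343
vertex 2.299 2.357 -0.668
vertex 2.857 2.535 -1.298
endloop
endfacet
facet normal 0.794 -0.281 -0.539
outer loop
vertex 2.611 1.926 -1.343
vertex 2.857 2.535 -1.298
vertex 3.721 1.703 0.408
endloop
endfacet
facet normal -0.749 0.345 -0.566
outer loop
vertex 2.857 2.535 -1.298
vertex 2.299 2.357 -0.668
vertex 2.776 3.04 -0.883
endloop
endfacet
facet normal 0.890 0.366 -0.272
outer loop
vertex 2.857 2.535 -1.298
vertex 2.776 3.04 -0.883
vertex 3.721 1.703 0.408
endloop
endfacet
facet normal -0.618 0.551 0.561
outer loop
vertex 3.007 -0.47 0.591
vertex 2.938 -1.202 1.235
vertex 3.636 -0.525 1.338
endloop
endfacet
facet normal -0.159 0.966 0.205
outer loop
vertex 3.007 -0.47 0.591
vertex 3.636 -0.525 1.338
vertex 3.956 -0.283 0.446
endloop
endfacet
facet normal -0.240 0.837 -0.492
outer loop
vertex 3.007 -0.47 0.591
vertex 3.956 -0.283 0.446
vertex 3.456 -0.811 -0.208
endloop
endfacet
facet normal -0.749 0.342 -0.567
outer loop
vertex 3.007 -0.47 0.591
vertex 3.456 -0.811 -0.208
vertex 2.827 -1.379 0.28
endloop
endfacet
facet normal -0.983 0.166 0.083
outer loop
vertex 3.007 -0.47 0.591
vertex 2.827 -1.379 0.28
vertex 2.938 -1.202 1.235
endloop
endfacet
facet normal 0.504 0.771 0.390
outer loop
vertex 3.956 -0.283 0.446
vertex 3.636 -0.525 1.338
vertex 4.473 -0.901 1.0
endloop
endfacet
facet normal -0.240 0.101 0.966
outer loop
vertex 3.636 -0.525 1.338
vertex 2.938 -1.202 1.235
vertex 3.844 -1.469 1.488
endloop
endfacet
facet normal -0.831 -0.522 0.193
outer loop
vertex 2.938 -1.202 1.235
vertex 2.827 -1.379 0.28
vertex 3.344 -1.997 0.834
endloop
endfacet
facet normal -0.453 -0.236 -0.859
outer loop
vertex 2.827 -1.379 0.28
vertex 3.456 -0.811 -0.208
vertex 3.664 -1.755 -0.058
endloop
endfacet
facet normal 0.372 0.562 -0.738
outer loop
vertex 3.456 -0.811 -0.208
vertex 3.956 -0.283 0.446
vertex 4.362 -1.078 0.045
endloop
endfacet
facet normal 0.749 -0.342 0.567
outer loop
vertex 4.293 -1.81 0.689
vertex 4.473 -0.901 1.0
vertex 3.844 -1.469 1.488
endloop
endfacet
facet normal 0.240 -0.837 0.492
outer loop
vertex 4.293 -1.81 0.689
vertex 3.844 -1.469 1.488
vertex 3.344 -1.997 0.834
endloop
endfacet
facet normal 0.159 -0.966 -0.205
outer loop
vertex 4.293 -1.81 0.689
vertex 3.344 -1.997 0.834
vertex 3.664 -1.755 -0.058
endloop
endfacet
facet normal 0.618 -0.551 -0.561
outer loop
vertex 4.293 -1.81 0.689
vertex 3.664 -1.755 -0.058
vertex 4.362 -1.078 0.045
endloop
endfacet
facet normal 0.983 -0.166 -0.083
outer loop
vertex 4.293 -1.81 0.689
vertex 4.362 -1.078 0.045
vertex 4.473 -0.901 1.0
endloop
endfacet
facet normal 0.453 0.236 0.859
outer loop
vertex 3.844 -1.469 1.488
vertex 4.473 -0.901 1.0
vertex 3.636 -0.525 1.338
endloop
endfacet
facet normal -0.372 -0.562 0.738
outer loop
vertex 3.344 -1.997 0.834
vertex 3.844 -1.469 1.488
vertex 2.938 -1.202 1.235
endloop
endfacet
facet normal -0.504 -0.771 -0.390
outer loop
vertex 3.664 -1.755 -0.058
vertex 3.344 -1.997 0.834
vertex 2.827 -1.379 0.28
endloop
endfacet
facet normal 0.240 -0.101 -0.966
outer loop
vertex 4.362 -1.078 0.045
vertex 3.664 -1.755 -0.058
vertex 3.456 -0.811 -0.208
endloop
endfacet
facet normal 0.831 0.522 -0.193
outer loop
vertex 4.473 -0.901 1.0
vertex 4.362 -1.078 0.045
vertex 3.956 -0.283 0.446
endloop
endfacet

endsolid


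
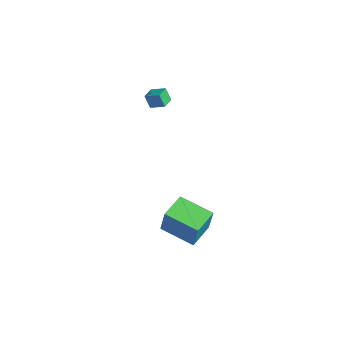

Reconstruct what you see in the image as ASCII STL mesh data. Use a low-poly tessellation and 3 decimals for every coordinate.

solid 
facet normal -0.608 0.773 0.181
outer loop
vertex 2.632 -1.751 -2.398
vertex 4.189 -0.401 -2.937
vertex 2.055 -1.79 -4.166
endloop
endfacet
facet normal -0.732 -0.633 0.253
outer loop
vertex 3.051 -3.059 -4.463
vertex 2.632 -1.751 -2.398
vertex 2.055 -1.79 -4.166
endloop
endfacet
facet normal -0.608 0.773 0.181
outer loop
vertex 2.055 -1.79 -4.166
vertex 4.189 -0.401 -2.937
vertex 3.612 -0.441 -4.705
endloop
endfacet
facet normal -0.311 -0.021 -0.950
outer loop
vertex 3.612 -0.441 -4.705
vertex 3.051 -3.059 -4.463
vertex 2.055 -1.79 -4.166
endloop
endfacet
facet normal 0.311 0.021 0.950
outer loop
vertex 2.632 -1.751 -2.398
vertex 5.185 -1.67 -3.234
vertex 4.189 -0.401 -2.937
endloop
endfacet
facet normal -0.731 -0.634 0.253
outer loop
vertex 3.628 -3.019 -2.695
vertex 2.632 -1.751 -2.398
vertex 3.051 -3.059 -4.463
endloop
endfacet
facet normal 0.311 0.021 0.950
outer loop
vertex 3.628 -3.019 -2.695
vertex 5.185 -1.67 -3.234
vertex 2.632 -1.751 -2.398
endloop
endfacet
facet normal 0.731 0.633 -0.253
outer loop
vertex 4.189 -0.401 -2.937
vertex 5.185 -1.67 -3.234
vertex 3.612 -0.441 -4.705
endloop
endfacet
facet normal -0.311 -0.021 -0.950
outer loop
vertex 4.608 -1.709 -5.002
vertex 3.051 -3.059 -4.463
vertex 3.612 -0.441 -4.705
endloop
endfacet
facet normal 0.731 0.634 -0.253
outer loop
vertex 3.612 -0.441 -4.705
vertex 5.185 -1.67 -3.234
vertex 4.608 -1.709 -5.002
endloop
endfacet
facet normal 0.608 -0.773 -0.181
outer loop
vertex 4.608 -1.709 -5.002
vertex 3.628 -3.019 -2.695
vertex 3.051 -3.059 -4.463
endloop
endfacet
facet normal 0.607 -0.773 -0.181
outer loop
vertex 5.185 -1.67 -3.234
vertex 3.628 -3.019 -2.695
vertex 4.608 -1.709 -5.002
endloop
endfacet
facet normal -0.631 -0.676 -0.381
outer loop
vertex -0.772 -2.589 3.809
vertex -1.385 -2.001 3.78
vertex -0.514 -2.361 2.977
endloop
endfacet
facet normal 0.721 -0.692 0.034
outer loop
vertex 0.085 -1.719 3.34
vertex -0.772 -2.589 3.809
vertex -0.514 -2.361 2.977
endloop
endfacet
facet normal -0.631 -0.676 -0.381
outer loop
vertex -0.514 -2.361 2.977
vertex -1.385 -2.001 3.78
vertex -1.127 -1.773 2.948
endloop
endfacet
facet normal 0.287 0.254 -0.924
outer loop
vertex -1.127 -1.773 2.948
vertex 0.085 -1.719 3.34
vertex -0.514 -2.361 2.977
endloop
endfacet
facet normal -0.287 -0.254 0.924
outer loop
vertex -0.772 -2.589 3.809
vertex -0.786 -1.359 4.143
vertex -1.385 -2.001 3.78
endloop
endfacet
facet normal 0.721 -0.692 0.034
outer loop
vertex -0.173 -1.947 4.172
vertex -0.772 -2.589 3.809
vertex 0.085 -1.719 3.34
endloop
endfacet
facet normal -0.287 -0.254 0.924
outer loop
vertex -0.173 -1.947 4.172
vertex -0.786 -1.359 4.143
vertex -0.772 -2.589 3.809
endloop
endfacet
facet normal -0.721 0.692 -0.034
outer loop
vertex -1.385 -2.001 3.78
vertex -0.786 -1.359 4.143
vertex -1.127 -1.773 2.948
endloop
endfacet
facet normal 0.287 0.254 -0.924
outer loop
vertex -0.528 -1.131 3.311
vertex 0.085 -1.719 3.34
vertex -1.127 -1.773 2.948
endloop
endfacet
facet normal -0.721 0.692 -0.034
outer loop
vertex -1.127 -1.773 2.948
vertex -0.786 -1.359 4.143
vertex -0.528 -1.131 3.311
endloop
endfacet
facet normal 0.631 0.676 0.381
outer loop
vertex -0.528 -1.131 3.311
vertex -0.173 -1.947 4.172
vertex 0.085 -1.719 3.34
endloop
endfacet
facet normal 0.631 0.676 0.381
outer loop
vertex -0.786 -1.359 4.143
vertex -0.173 -1.947 4.172
vertex -0.528 -1.131 3.311
endloop
endfacet

endsolid


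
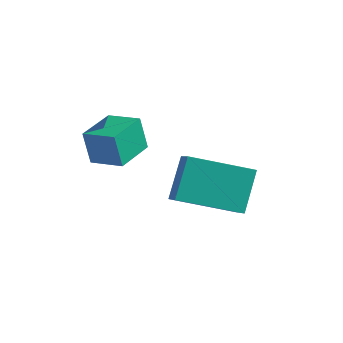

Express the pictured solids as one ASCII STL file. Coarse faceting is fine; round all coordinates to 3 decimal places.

solid 
facet normal -0.677 0.515 -0.526
outer loop
vertex -0.908 -0.196 1.977
vertex 0.655 1.194 1.326
vertex -0.606 -1.158 0.646
endloop
endfacet
facet normal -0.713 -0.635 0.297
outer loop
vertex 0.125 -1.714 1.214
vertex -0.908 -0.196 1.977
vertex -0.606 -1.158 0.646
endloop
endfacet
facet normal -0.677 0.515 -0.526
outer loop
vertex -0.606 -1.158 0.646
vertex 0.655 1.194 1.326
vertex 0.957 0.231 -0.005
endloop
endfacet
facet normal 0.181 -0.577 -0.797
outer loop
vertex 0.957 0.231 -0.005
vertex 0.125 -1.714 1.214
vertex -0.606 -1.158 0.646
endloop
endfacet
facet normal -0.181 0.576 0.797
outer loop
vertex -0.908 -0.196 1.977
vertex 1.386 0.638 1.894
vertex 0.655 1.194 1.326
endloop
endfacet
facet normal -0.713 -0.635 0.297
outer loop
vertex -0.177 -0.751 2.545
vertex -0.908 -0.196 1.977
vertex 0.125 -1.714 1.214
endloop
endfacet
facet normal -0.181 0.577 0.797
outer loop
vertex -0.177 -0.751 2.545
vertex 1.386 0.638 1.894
vertex -0.908 -0.196 1.977
endloop
endfacet
facet normal 0.714 0.634 -0.297
outer loop
vertex 0.655 1.194 1.326
vertex 1.386 0.638 1.894
vertex 0.957 0.231 -0.005
endloop
endfacet
facet normal 0.181 -0.577 -0.797
outer loop
vertex 1.688 -0.324 0.563
vertex 0.125 -1.714 1.214
vertex 0.957 0.231 -0.005
endloop
endfacet
facet normal 0.713 0.635 -0.297
outer loop
vertex 0.957 0.231 -0.005
vertex 1.386 0.638 1.894
vertex 1.688 -0.324 0.563
endloop
endfacet
facet normal 0.677 -0.515 0.526
outer loop
vertex 1.688 -0.324 0.563
vertex -0.177 -0.751 2.545
vertex 0.125 -1.714 1.214
endloop
endfacet
facet normal 0.677 -0.515 0.526
outer loop
vertex 1.386 0.638 1.894
vertex -0.177 -0.751 2.545
vertex 1.688 -0.324 0.563
endloop
endfacet
facet normal -0.972 -0.146 -0.186
outer loop
vertex -3.235 -2.115 2.977
vertex -3.465 -0.675 3.048
vertex -3.011 -2.019 1.731
endloop
endfacet
facet normal 0.158 -0.986 -0.048
outer loop
vertex -1.855 -1.845 1.952
vertex -3.235 -2.115 2.977
vertex -3.011 -2.019 1.731
endloop
endfacet
facet normal -0.972 -0.146 -0.186
outer loop
vertex -3.011 -2.019 1.731
vertex -3.465 -0.675 3.048
vertex -3.241 -0.578 1.801
endloop
endfacet
facet normal 0.176 0.076 -0.981
outer loop
vertex -3.241 -0.578 1.801
vertex -1.855 -1.845 1.952
vertex -3.011 -2.019 1.731
endloop
endfacet
facet normal -0.176 -0.077 0.981
outer loop
vertex -3.235 -2.115 2.977
vertex -2.309 -0.501 3.269
vertex -3.465 -0.675 3.048
endloop
endfacet
facet normal 0.157 -0.986 -0.049
outer loop
vertex -2.079 -1.942 3.199
vertex -3.235 -2.115 2.977
vertex -1.855 -1.845 1.952
endloop
endfacet
facet normal -0.177 -0.076 0.981
outer loop
vertex -2.079 -1.942 3.199
vertex -2.309 -0.501 3.269
vertex -3.235 -2.115 2.977
endloop
endfacet
facet normal -0.158 0.986 0.048
outer loop
vertex -3.465 -0.675 3.048
vertex -2.309 -0.501 3.269
vertex -3.241 -0.578 1.801
endloop
endfacet
facet normal 0.177 0.077 -0.981
outer loop
vertex -2.085 -0.405 2.023
vertex -1.855 -1.845 1.952
vertex -3.241 -0.578 1.801
endloop
endfacet
facet normal -0.157 0.986 0.048
outer loop
vertex -3.241 -0.578 1.801
vertex -2.309 -0.501 3.269
vertex -2.085 -0.405 2.023
endloop
endfacet
facet normal 0.972 0.146 0.186
outer loop
vertex -2.085 -0.405 2.023
vertex -2.079 -1.942 3.199
vertex -1.855 -1.845 1.952
endloop
endfacet
facet normal 0.972 0.146 0.186
outer loop
vertex -2.309 -0.501 3.269
vertex -2.079 -1.942 3.199
vertex -2.085 -0.405 2.023
endloop
endfacet

endsolid


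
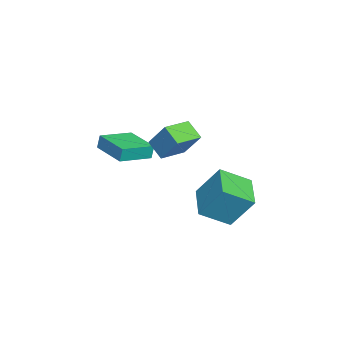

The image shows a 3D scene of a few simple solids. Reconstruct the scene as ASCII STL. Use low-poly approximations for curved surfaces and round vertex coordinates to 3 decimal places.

solid 
facet normal -0.724 -0.688 0.044
outer loop
vertex 0.793 -4.234 -0.145
vertex -0.499 -2.895 -0.478
vertex 0.867 -4.363 -0.952
endloop
endfacet
facet normal 0.684 -0.708 0.176
outer loop
vertex 2.359 -2.945 -1.042
vertex 0.793 -4.234 -0.145
vertex 0.867 -4.363 -0.952
endloop
endfacet
facet normal -0.724 -0.688 0.044
outer loop
vertex 0.867 -4.363 -0.952
vertex -0.499 -2.895 -0.478
vertex -0.425 -3.024 -1.284
endloop
endfacet
facet normal 0.090 -0.157 -0.983
outer loop
vertex -0.425 -3.024 -1.284
vertex 2.359 -2.945 -1.042
vertex 0.867 -4.363 -0.952
endloop
endfacet
facet normal -0.090 0.157 0.983
outer loop
vertex 0.793 -4.234 -0.145
vertex 0.993 -1.477 -0.568
vertex -0.499 -2.895 -0.478
endloop
endfacet
facet normal 0.684 -0.708 0.176
outer loop
vertex 2.285 -2.816 -0.236
vertex 0.793 -4.234 -0.145
vertex 2.359 -2.945 -1.042
endloop
endfacet
facet normal -0.090 0.157 0.983
outer loop
vertex 2.285 -2.816 -0.236
vertex 0.993 -1.477 -0.568
vertex 0.793 -4.234 -0.145
endloop
endfacet
facet normal -0.684 0.708 -0.176
outer loop
vertex -0.499 -2.895 -0.478
vertex 0.993 -1.477 -0.568
vertex -0.425 -3.024 -1.284
endloop
endfacet
facet normal 0.090 -0.158 -0.983
outer loop
vertex 1.067 -1.606 -1.375
vertex 2.359 -2.945 -1.042
vertex -0.425 -3.024 -1.284
endloop
endfacet
facet normal -0.684 0.708 -0.176
outer loop
vertex -0.425 -3.024 -1.284
vertex 0.993 -1.477 -0.568
vertex 1.067 -1.606 -1.375
endloop
endfacet
facet normal 0.724 0.688 -0.044
outer loop
vertex 1.067 -1.606 -1.375
vertex 2.285 -2.816 -0.236
vertex 2.359 -2.945 -1.042
endloop
endfacet
facet normal 0.724 0.688 -0.044
outer loop
vertex 0.993 -1.477 -0.568
vertex 2.285 -2.816 -0.236
vertex 1.067 -1.606 -1.375
endloop
endfacet
facet normal -0.529 -0.596 0.604
outer loop
vertex 2.267 -0.729 1.461
vertex 1.057 0.232 1.348
vertex 1.678 -1.638 0.049
endloop
endfacet
facet normal 0.781 -0.620 0.073
outer loop
vertex 2.323 -0.912 -0.688
vertex 2.267 -0.729 1.461
vertex 1.678 -1.638 0.049
endloop
endfacet
facet normal -0.529 -0.596 0.604
outer loop
vertex 1.678 -1.638 0.049
vertex 1.057 0.232 1.348
vertex 0.467 -0.677 -0.064
endloop
endfacet
facet normal -0.331 -0.511 -0.793
outer loop
vertex 0.467 -0.677 -0.064
vertex 2.323 -0.912 -0.688
vertex 1.678 -1.638 0.049
endloop
endfacet
facet normal 0.332 0.511 0.793
outer loop
vertex 2.267 -0.729 1.461
vertex 1.702 0.958 0.611
vertex 1.057 0.232 1.348
endloop
endfacet
facet normal 0.781 -0.620 0.073
outer loop
vertex 2.913 -0.003 0.724
vertex 2.267 -0.729 1.461
vertex 2.323 -0.912 -0.688
endloop
endfacet
facet normal 0.331 0.511 0.793
outer loop
vertex 2.913 -0.003 0.724
vertex 1.702 0.958 0.611
vertex 2.267 -0.729 1.461
endloop
endfacet
facet normal -0.781 0.620 -0.073
outer loop
vertex 1.057 0.232 1.348
vertex 1.702 0.958 0.611
vertex 0.467 -0.677 -0.064
endloop
endfacet
facet normal -0.331 -0.511 -0.793
outer loop
vertex 1.113 0.049 -0.801
vertex 2.323 -0.912 -0.688
vertex 0.467 -0.677 -0.064
endloop
endfacet
facet normal -0.781 0.620 -0.074
outer loop
vertex 0.467 -0.677 -0.064
vertex 1.702 0.958 0.611
vertex 1.113 0.049 -0.801
endloop
endfacet
facet normal 0.529 0.595 -0.604
outer loop
vertex 1.113 0.049 -0.801
vertex 2.913 -0.003 0.724
vertex 2.323 -0.912 -0.688
endloop
endfacet
facet normal 0.529 0.596 -0.604
outer loop
vertex 1.702 0.958 0.611
vertex 2.913 -0.003 0.724
vertex 1.113 0.049 -0.801
endloop
endfacet
facet normal -0.948 -0.203 0.246
outer loop
vertex 2.125 1.936 -1.312
vertex 1.558 3.43 -2.263
vertex 1.926 0.744 -3.066
endloop
endfacet
facet normal 0.305 -0.804 0.512
outer loop
vertex 3.822 1.15 -3.557
vertex 2.125 1.936 -1.312
vertex 1.926 0.744 -3.066
endloop
endfacet
facet normal -0.948 -0.203 0.246
outer loop
vertex 1.926 0.744 -3.066
vertex 1.558 3.43 -2.263
vertex 1.359 2.238 -4.017
endloop
endfacet
facet normal -0.093 -0.560 -0.823
outer loop
vertex 1.359 2.238 -4.017
vertex 3.822 1.15 -3.557
vertex 1.926 0.744 -3.066
endloop
endfacet
facet normal 0.093 0.560 0.823
outer loop
vertex 2.125 1.936 -1.312
vertex 3.454 3.836 -2.754
vertex 1.558 3.43 -2.263
endloop
endfacet
facet normal 0.305 -0.804 0.512
outer loop
vertex 4.021 2.342 -1.803
vertex 2.125 1.936 -1.312
vertex 3.822 1.15 -3.557
endloop
endfacet
facet normal 0.093 0.560 0.823
outer loop
vertex 4.021 2.342 -1.803
vertex 3.454 3.836 -2.754
vertex 2.125 1.936 -1.312
endloop
endfacet
facet normal -0.305 0.804 -0.512
outer loop
vertex 1.558 3.43 -2.263
vertex 3.454 3.836 -2.754
vertex 1.359 2.238 -4.017
endloop
endfacet
facet normal -0.093 -0.560 -0.823
outer loop
vertex 3.255 2.644 -4.508
vertex 3.822 1.15 -3.557
vertex 1.359 2.238 -4.017
endloop
endfacet
facet normal -0.305 0.804 -0.512
outer loop
vertex 1.359 2.238 -4.017
vertex 3.454 3.836 -2.754
vertex 3.255 2.644 -4.508
endloop
endfacet
facet normal 0.948 0.203 -0.246
outer loop
vertex 3.255 2.644 -4.508
vertex 4.021 2.342 -1.803
vertex 3.822 1.15 -3.557
endloop
endfacet
facet normal 0.948 0.203 -0.246
outer loop
vertex 3.454 3.836 -2.754
vertex 4.021 2.342 -1.803
vertex 3.255 2.644 -4.508
endloop
endfacet

endsolid


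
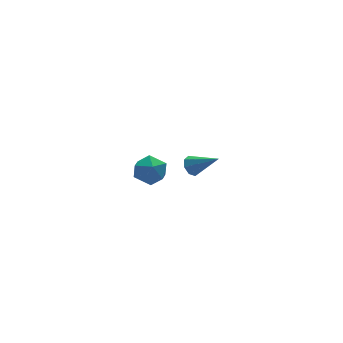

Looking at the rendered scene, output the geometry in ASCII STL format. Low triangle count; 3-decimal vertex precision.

solid 
facet normal -0.555 0.611 -0.565
outer loop
vertex 3.543 4.872 -4.173
vertex 3.088 4.291 -4.354
vertex 3.1 4.813 -3.802
endloop
endfacet
facet normal 0.491 0.551 0.674
outer loop
vertex 3.543 4.872 -4.173
vertex 3.1 4.813 -3.802
vertex 4.252 3.009 -3.166
endloop
endfacet
facet normal -0.554 0.611 -0.565
outer loop
vertex 3.1 4.813 -3.802
vertex 3.088 4.291 -4.354
vertex 2.649 4.448 -3.754
endloop
endfacet
facet normal -0.113 0.265 0.957
outer loop
vertex 3.1 4.813 -3.802
vertex 2.649 4.448 -3.754
vertex 4.252 3.009 -3.166
endloop
endfacet
facet normal -0.555 0.610 -0.566
outer loop
vertex 2.649 4.448 -3.754
vertex 3.088 4.291 -4.354
vertex 2.456 3.991 -4.058
endloop
endfacet
facet normal -0.548 -0.290 0.784
outer loop
vertex 2.649 4.448 -3.754
vertex 2.456 3.991 -4.058
vertex 4.252 3.009 -3.166
endloop
endfacet
facet normal -0.555 0.610 -0.565
outer loop
vertex 2.456 3.991 -4.058
vertex 3.088 4.291 -4.354
vertex 2.633 3.71 -4.535
endloop
endfacet
facet normal -0.559 -0.788 0.257
outer loop
vertex 2.456 3.991 -4.058
vertex 2.633 3.71 -4.535
vertex 4.252 3.009 -3.166
endloop
endfacet
facet normal -0.555 0.611 -0.565
outer loop
vertex 2.633 3.71 -4.535
vertex 3.088 4.291 -4.354
vertex 3.076 3.769 -4.906
endloop
endfacet
facet normal -0.139 -0.939 -0.316
outer loop
vertex 2.633 3.71 -4.535
vertex 3.076 3.769 -4.906
vertex 4.252 3.009 -3.166
endloop
endfacet
facet normal -0.553 0.611 -0.566
outer loop
vertex 3.076 3.769 -4.906
vertex 3.088 4.291 -4.354
vertex 3.527 4.133 -4.954
endloop
endfacet
facet normal 0.464 -0.653 -0.599
outer loop
vertex 3.076 3.769 -4.906
vertex 3.527 4.133 -4.954
vertex 4.252 3.009 -3.166
endloop
endfacet
facet normal -0.555 0.610 -0.566
outer loop
vertex 3.527 4.133 -4.954
vertex 3.088 4.291 -4.354
vertex 3.72 4.59 -4.651
endloop
endfacet
facet normal 0.899 -0.097 -0.426
outer loop
vertex 3.527 4.133 -4.954
vertex 3.72 4.59 -4.651
vertex 4.252 3.009 -3.166
endloop
endfacet
facet normal -0.555 0.610 -0.566
outer loop
vertex 3.72 4.59 -4.651
vertex 3.088 4.291 -4.354
vertex 3.543 4.872 -4.173
endloop
endfacet
facet normal 0.911 0.401 0.101
outer loop
vertex 3.72 4.59 -4.651
vertex 3.543 4.872 -4.173
vertex 4.252 3.009 -3.166
endloop
endfacet
facet normal -0.430 0.777 -0.460
outer loop
vertex -2.908 -3.053 2.054
vertex -3.866 -3.421 2.327
vertex -3.35 -2.754 2.973
endloop
endfacet
facet normal 0.215 0.954 -0.207
outer loop
vertex -2.908 -3.053 2.054
vertex -3.35 -2.754 2.973
vertex -2.316 -2.995 2.934
endloop
endfacet
facet normal 0.695 0.516 -0.501
outer loop
vertex -2.908 -3.053 2.054
vertex -2.316 -2.995 2.934
vertex -2.194 -3.81 2.264
endloop
endfacet
facet normal 0.347 0.068 -0.935
outer loop
vertex -2.908 -3.053 2.054
vertex -2.194 -3.81 2.264
vertex -3.152 -4.073 1.889
endloop
endfacet
facet normal -0.347 0.230 -0.909
outer loop
vertex -2.908 -3.053 2.054
vertex -3.152 -4.073 1.889
vertex -3.866 -3.421 2.327
endloop
endfacet
facet normal 0.215 0.841 0.497
outer loop
vertex -2.316 -2.995 2.934
vertex -3.35 -2.754 2.973
vertex -2.908 -3.327 3.751
endloop
endfacet
facet normal -0.828 0.554 0.089
outer loop
vertex -3.35 -2.754 2.973
vertex -3.866 -3.421 2.327
vertex -3.866 -3.59 3.376
endloop
endfacet
facet normal -0.695 -0.332 -0.638
outer loop
vertex -3.866 -3.421 2.327
vertex -3.152 -4.073 1.889
vertex -3.744 -4.405 2.706
endloop
endfacet
facet normal 0.429 -0.593 -0.681
outer loop
vertex -3.152 -4.073 1.889
vertex -2.194 -3.81 2.264
vertex -2.71 -4.646 2.667
endloop
endfacet
facet normal 0.991 0.131 0.021
outer loop
vertex -2.194 -3.81 2.264
vertex -2.316 -2.995 2.934
vertex -2.194 -3.979 3.313
endloop
endfacet
facet normal -0.347 -0.068 0.935
outer loop
vertex -3.152 -4.347 3.586
vertex -2.908 -3.327 3.751
vertex -3.866 -3.59 3.376
endloop
endfacet
facet normal -0.695 -0.516 0.501
outer loop
vertex -3.152 -4.347 3.586
vertex -3.866 -3.59 3.376
vertex -3.744 -4.405 2.706
endloop
endfacet
facet normal -0.215 -0.954 0.207
outer loop
vertex -3.152 -4.347 3.586
vertex -3.744 -4.405 2.706
vertex -2.71 -4.646 2.667
endloop
endfacet
facet normal 0.430 -0.777 0.460
outer loop
vertex -3.152 -4.347 3.586
vertex -2.71 -4.646 2.667
vertex -2.194 -3.979 3.313
endloop
endfacet
facet normal 0.347 -0.230 0.909
outer loop
vertex -3.152 -4.347 3.586
vertex -2.194 -3.979 3.313
vertex -2.908 -3.327 3.751
endloop
endfacet
facet normal -0.429 0.593 0.681
outer loop
vertex -3.866 -3.59 3.376
vertex -2.908 -3.327 3.751
vertex -3.35 -2.754 2.973
endloop
endfacet
facet normal -0.991 -0.131 -0.021
outer loop
vertex -3.744 -4.405 2.706
vertex -3.866 -3.59 3.376
vertex -3.866 -3.421 2.327
endloop
endfacet
facet normal -0.215 -0.841 -0.497
outer loop
vertex -2.71 -4.646 2.667
vertex -3.744 -4.405 2.706
vertex -3.152 -4.073 1.889
endloop
endfacet
facet normal 0.828 -0.554 -0.089
outer loop
vertex -2.194 -3.979 3.313
vertex -2.71 -4.646 2.667
vertex -2.194 -3.81 2.264
endloop
endfacet
facet normal 0.695 0.332 0.638
outer loop
vertex -2.908 -3.327 3.751
vertex -2.194 -3.979 3.313
vertex -2.316 -2.995 2.934
endloop
endfacet

endsolid


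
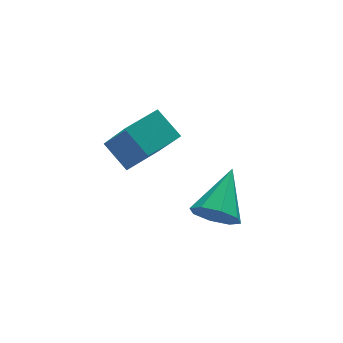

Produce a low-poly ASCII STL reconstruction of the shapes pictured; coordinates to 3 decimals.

solid 
facet normal -0.544 -0.678 -0.494
outer loop
vertex 3.705 -4.262 -4.631
vertex 3.162 -4.354 -3.907
vertex 3.166 -3.82 -4.644
endloop
endfacet
facet normal 0.508 0.602 -0.616
outer loop
vertex 3.705 -4.262 -4.631
vertex 3.166 -3.82 -4.644
vertex 4.278 -2.966 -2.893
endloop
endfacet
facet normal -0.545 -0.678 -0.494
outer loop
vertex 3.166 -3.82 -4.644
vertex 3.162 -4.354 -3.907
vertex 2.625 -3.691 -4.224
endloop
endfacet
facet normal -0.086 0.916 -0.392
outer loop
vertex 3.166 -3.82 -4.644
vertex 2.625 -3.691 -4.224
vertex 4.278 -2.966 -2.893
endloop
endfacet
facet normal -0.544 -0.677 -0.495
outer loop
vertex 2.625 -3.691 -4.224
vertex 3.162 -4.354 -3.907
vertex 2.399 -3.951 -3.619
endloop
endfacet
facet normal -0.509 0.843 0.172
outer loop
vertex 2.625 -3.691 -4.224
vertex 2.399 -3.951 -3.619
vertex 4.278 -2.966 -2.893
endloop
endfacet
facet normal -0.544 -0.677 -0.495
outer loop
vertex 2.399 -3.951 -3.619
vertex 3.162 -4.354 -3.907
vertex 2.619 -4.447 -3.182
endloop
endfacet
facet normal -0.512 0.429 0.744
outer loop
vertex 2.399 -3.951 -3.619
vertex 2.619 -4.447 -3.182
vertex 4.278 -2.966 -2.893
endloop
endfacet
facet normal -0.545 -0.677 -0.495
outer loop
vertex 2.619 -4.447 -3.182
vertex 3.162 -4.354 -3.907
vertex 3.157 -4.889 -3.17
endloop
endfacet
facet normal -0.094 -0.088 0.992
outer loop
vertex 2.619 -4.447 -3.182
vertex 3.157 -4.889 -3.17
vertex 4.278 -2.966 -2.893
endloop
endfacet
facet normal -0.545 -0.677 -0.495
outer loop
vertex 3.157 -4.889 -3.17
vertex 3.162 -4.354 -3.907
vertex 3.698 -5.017 -3.59
endloop
endfacet
facet normal 0.500 -0.402 0.767
outer loop
vertex 3.157 -4.889 -3.17
vertex 3.698 -5.017 -3.59
vertex 4.278 -2.966 -2.893
endloop
endfacet
facet normal -0.545 -0.677 -0.494
outer loop
vertex 3.698 -5.017 -3.59
vertex 3.162 -4.354 -3.907
vertex 3.925 -4.758 -4.195
endloop
endfacet
facet normal 0.922 -0.330 0.204
outer loop
vertex 3.698 -5.017 -3.59
vertex 3.925 -4.758 -4.195
vertex 4.278 -2.966 -2.893
endloop
endfacet
facet normal -0.545 -0.677 -0.495
outer loop
vertex 3.925 -4.758 -4.195
vertex 3.162 -4.354 -3.907
vertex 3.705 -4.262 -4.631
endloop
endfacet
facet normal 0.925 0.086 -0.369
outer loop
vertex 3.925 -4.758 -4.195
vertex 3.705 -4.262 -4.631
vertex 4.278 -2.966 -2.893
endloop
endfacet
facet normal -0.911 -0.397 -0.113
outer loop
vertex 0.84 -4.364 -0.027
vertex 0.347 -3.453 0.742
vertex 0.501 -3.099 -1.744
endloop
endfacet
facet normal 0.382 -0.707 -0.596
outer loop
vertex 1.813 -2.527 -1.582
vertex 0.84 -4.364 -0.027
vertex 0.501 -3.099 -1.744
endloop
endfacet
facet normal -0.911 -0.396 -0.113
outer loop
vertex 0.501 -3.099 -1.744
vertex 0.347 -3.453 0.742
vertex 0.009 -2.187 -0.976
endloop
endfacet
facet normal -0.157 0.585 -0.796
outer loop
vertex 0.009 -2.187 -0.976
vertex 1.813 -2.527 -1.582
vertex 0.501 -3.099 -1.744
endloop
endfacet
facet normal 0.157 -0.586 0.795
outer loop
vertex 0.84 -4.364 -0.027
vertex 1.659 -2.881 0.904
vertex 0.347 -3.453 0.742
endloop
endfacet
facet normal 0.382 -0.707 -0.596
outer loop
vertex 2.151 -3.793 0.136
vertex 0.84 -4.364 -0.027
vertex 1.813 -2.527 -1.582
endloop
endfacet
facet normal 0.156 -0.586 0.795
outer loop
vertex 2.151 -3.793 0.136
vertex 1.659 -2.881 0.904
vertex 0.84 -4.364 -0.027
endloop
endfacet
facet normal -0.382 0.707 0.596
outer loop
vertex 0.347 -3.453 0.742
vertex 1.659 -2.881 0.904
vertex 0.009 -2.187 -0.976
endloop
endfacet
facet normal -0.157 0.586 -0.795
outer loop
vertex 1.32 -1.616 -0.813
vertex 1.813 -2.527 -1.582
vertex 0.009 -2.187 -0.976
endloop
endfacet
facet normal -0.382 0.706 0.596
outer loop
vertex 0.009 -2.187 -0.976
vertex 1.659 -2.881 0.904
vertex 1.32 -1.616 -0.813
endloop
endfacet
facet normal 0.911 0.397 0.113
outer loop
vertex 1.32 -1.616 -0.813
vertex 2.151 -3.793 0.136
vertex 1.813 -2.527 -1.582
endloop
endfacet
facet normal 0.911 0.397 0.112
outer loop
vertex 1.659 -2.881 0.904
vertex 2.151 -3.793 0.136
vertex 1.32 -1.616 -0.813
endloop
endfacet

endsolid


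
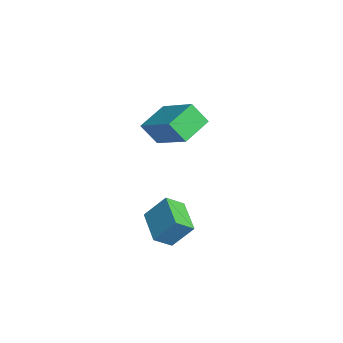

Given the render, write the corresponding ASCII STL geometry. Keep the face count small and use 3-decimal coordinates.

solid 
facet normal -0.527 0.770 0.360
outer loop
vertex -3.691 -1.107 3.534
vertex -2.038 -0.408 4.462
vertex -3.436 -0.511 2.632
endloop
endfacet
facet normal -0.818 -0.346 -0.460
outer loop
vertex -2.682 -1.612 2.118
vertex -3.691 -1.107 3.534
vertex -3.436 -0.511 2.632
endloop
endfacet
facet normal -0.527 0.770 0.360
outer loop
vertex -3.436 -0.511 2.632
vertex -2.038 -0.408 4.462
vertex -1.784 0.187 3.561
endloop
endfacet
facet normal 0.230 0.537 -0.812
outer loop
vertex -1.784 0.187 3.561
vertex -2.682 -1.612 2.118
vertex -3.436 -0.511 2.632
endloop
endfacet
facet normal -0.229 -0.536 0.812
outer loop
vertex -3.691 -1.107 3.534
vertex -1.284 -1.509 3.948
vertex -2.038 -0.408 4.462
endloop
endfacet
facet normal -0.818 -0.346 -0.459
outer loop
vertex -2.936 -2.207 3.019
vertex -3.691 -1.107 3.534
vertex -2.682 -1.612 2.118
endloop
endfacet
facet normal -0.229 -0.537 0.812
outer loop
vertex -2.936 -2.207 3.019
vertex -1.284 -1.509 3.948
vertex -3.691 -1.107 3.534
endloop
endfacet
facet normal 0.818 0.346 0.459
outer loop
vertex -2.038 -0.408 4.462
vertex -1.284 -1.509 3.948
vertex -1.784 0.187 3.561
endloop
endfacet
facet normal 0.229 0.537 -0.812
outer loop
vertex -1.029 -0.913 3.046
vertex -2.682 -1.612 2.118
vertex -1.784 0.187 3.561
endloop
endfacet
facet normal 0.818 0.346 0.460
outer loop
vertex -1.784 0.187 3.561
vertex -1.284 -1.509 3.948
vertex -1.029 -0.913 3.046
endloop
endfacet
facet normal 0.527 -0.770 -0.360
outer loop
vertex -1.029 -0.913 3.046
vertex -2.936 -2.207 3.019
vertex -2.682 -1.612 2.118
endloop
endfacet
facet normal 0.527 -0.770 -0.360
outer loop
vertex -1.284 -1.509 3.948
vertex -2.936 -2.207 3.019
vertex -1.029 -0.913 3.046
endloop
endfacet
facet normal -0.962 0.011 0.272
outer loop
vertex 1.138 -2.268 1.493
vertex 0.995 -1.533 0.958
vertex 0.853 -3.031 0.518
endloop
endfacet
facet normal 0.155 -0.799 0.580
outer loop
vertex 2.325 -3.047 0.102
vertex 1.138 -2.268 1.493
vertex 0.853 -3.031 0.518
endloop
endfacet
facet normal -0.962 0.011 0.273
outer loop
vertex 0.853 -3.031 0.518
vertex 0.995 -1.533 0.958
vertex 0.71 -2.296 -0.016
endloop
endfacet
facet normal -0.223 -0.601 -0.767
outer loop
vertex 0.71 -2.296 -0.016
vertex 2.325 -3.047 0.102
vertex 0.853 -3.031 0.518
endloop
endfacet
facet normal 0.223 0.602 0.767
outer loop
vertex 1.138 -2.268 1.493
vertex 2.467 -1.549 0.542
vertex 0.995 -1.533 0.958
endloop
endfacet
facet normal 0.156 -0.799 0.581
outer loop
vertex 2.61 -2.284 1.076
vertex 1.138 -2.268 1.493
vertex 2.325 -3.047 0.102
endloop
endfacet
facet normal 0.224 0.601 0.767
outer loop
vertex 2.61 -2.284 1.076
vertex 2.467 -1.549 0.542
vertex 1.138 -2.268 1.493
endloop
endfacet
facet normal -0.155 0.799 -0.581
outer loop
vertex 0.995 -1.533 0.958
vertex 2.467 -1.549 0.542
vertex 0.71 -2.296 -0.016
endloop
endfacet
facet normal -0.224 -0.602 -0.767
outer loop
vertex 2.182 -2.312 -0.433
vertex 2.325 -3.047 0.102
vertex 0.71 -2.296 -0.016
endloop
endfacet
facet normal -0.156 0.799 -0.580
outer loop
vertex 0.71 -2.296 -0.016
vertex 2.467 -1.549 0.542
vertex 2.182 -2.312 -0.433
endloop
endfacet
facet normal 0.962 -0.011 -0.273
outer loop
vertex 2.182 -2.312 -0.433
vertex 2.61 -2.284 1.076
vertex 2.325 -3.047 0.102
endloop
endfacet
facet normal 0.962 -0.011 -0.273
outer loop
vertex 2.467 -1.549 0.542
vertex 2.61 -2.284 1.076
vertex 2.182 -2.312 -0.433
endloop
endfacet

endsolid


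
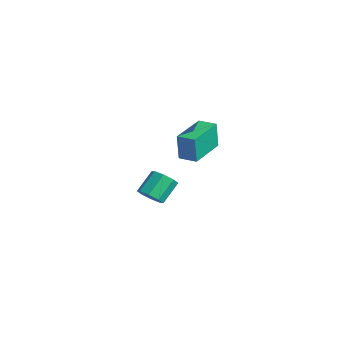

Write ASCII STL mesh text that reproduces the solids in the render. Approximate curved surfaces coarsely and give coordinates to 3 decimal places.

solid 
facet normal -0.813 -0.579 -0.050
outer loop
vertex 2.127 0.447 3.546
vertex 0.854 2.227 3.63
vertex 2.156 0.542 1.98
endloop
endfacet
facet normal 0.581 -0.813 -0.039
outer loop
vertex 2.986 1.133 2.03
vertex 2.127 0.447 3.546
vertex 2.156 0.542 1.98
endloop
endfacet
facet normal -0.813 -0.580 -0.050
outer loop
vertex 2.156 0.542 1.98
vertex 0.854 2.227 3.63
vertex 0.883 2.321 2.063
endloop
endfacet
facet normal 0.018 0.059 -0.998
outer loop
vertex 0.883 2.321 2.063
vertex 2.986 1.133 2.03
vertex 2.156 0.542 1.98
endloop
endfacet
facet normal -0.018 -0.060 0.998
outer loop
vertex 2.127 0.447 3.546
vertex 1.684 2.818 3.68
vertex 0.854 2.227 3.63
endloop
endfacet
facet normal 0.582 -0.812 -0.038
outer loop
vertex 2.957 1.039 3.597
vertex 2.127 0.447 3.546
vertex 2.986 1.133 2.03
endloop
endfacet
facet normal -0.019 -0.060 0.998
outer loop
vertex 2.957 1.039 3.597
vertex 1.684 2.818 3.68
vertex 2.127 0.447 3.546
endloop
endfacet
facet normal -0.581 0.813 0.038
outer loop
vertex 0.854 2.227 3.63
vertex 1.684 2.818 3.68
vertex 0.883 2.321 2.063
endloop
endfacet
facet normal 0.018 0.060 -0.998
outer loop
vertex 1.713 2.913 2.114
vertex 2.986 1.133 2.03
vertex 0.883 2.321 2.063
endloop
endfacet
facet normal -0.582 0.812 0.039
outer loop
vertex 0.883 2.321 2.063
vertex 1.684 2.818 3.68
vertex 1.713 2.913 2.114
endloop
endfacet
facet normal 0.813 0.579 0.050
outer loop
vertex 1.713 2.913 2.114
vertex 2.957 1.039 3.597
vertex 2.986 1.133 2.03
endloop
endfacet
facet normal 0.813 0.580 0.050
outer loop
vertex 1.684 2.818 3.68
vertex 2.957 1.039 3.597
vertex 1.713 2.913 2.114
endloop
endfacet
facet normal 0.303 -0.685 -0.663
outer loop
vertex -3.208 1.184 -3.895
vertex -3.741 1.489 -4.454
vertex -2.951 1.643 -4.252
endloop
endfacet
facet normal 0.863 -0.098 0.495
outer loop
vertex -3.208 1.184 -3.895
vertex -2.951 1.643 -4.252
vertex -3.686 2.266 -2.848
endloop
endfacet
facet normal 0.863 -0.099 0.496
outer loop
vertex -3.686 2.266 -2.848
vertex -2.951 1.643 -4.252
vertex -3.429 2.725 -3.204
endloop
endfacet
facet normal -0.303 0.684 0.663
outer loop
vertex -3.686 2.266 -2.848
vertex -3.429 2.725 -3.204
vertex -4.219 2.571 -3.406
endloop
endfacet
facet normal 0.303 -0.685 -0.663
outer loop
vertex -2.951 1.643 -4.252
vertex -3.741 1.489 -4.454
vertex -3.156 2.011 -4.726
endloop
endfacet
facet normal 0.897 0.440 -0.046
outer loop
vertex -2.951 1.643 -4.252
vertex -3.156 2.011 -4.726
vertex -3.429 2.725 -3.204
endloop
endfacet
facet normal 0.897 0.440 -0.046
outer loop
vertex -3.429 2.725 -3.204
vertex -3.156 2.011 -4.726
vertex -3.634 3.093 -3.679
endloop
endfacet
facet normal -0.303 0.686 0.662
outer loop
vertex -3.429 2.725 -3.204
vertex -3.634 3.093 -3.679
vertex -4.219 2.571 -3.406
endloop
endfacet
facet normal 0.303 -0.685 -0.663
outer loop
vertex -3.156 2.011 -4.726
vertex -3.741 1.489 -4.454
vertex -3.704 2.074 -5.041
endloop
endfacet
facet normal 0.405 0.722 -0.561
outer loop
vertex -3.156 2.011 -4.726
vertex -3.704 2.074 -5.041
vertex -3.634 3.093 -3.679
endloop
endfacet
facet normal 0.405 0.722 -0.561
outer loop
vertex -3.634 3.093 -3.679
vertex -3.704 2.074 -5.041
vertex -4.182 3.156 -3.994
endloop
endfacet
facet normal -0.302 0.685 0.663
outer loop
vertex -3.634 3.093 -3.679
vertex -4.182 3.156 -3.994
vertex -4.219 2.571 -3.406
endloop
endfacet
facet normal 0.303 -0.685 -0.663
outer loop
vertex -3.704 2.074 -5.041
vertex -3.741 1.489 -4.454
vertex -4.274 1.794 -5.012
endloop
endfacet
facet normal -0.323 0.580 -0.747
outer loop
vertex -3.704 2.074 -5.041
vertex -4.274 1.794 -5.012
vertex -4.182 3.156 -3.994
endloop
endfacet
facet normal -0.323 0.580 -0.747
outer loop
vertex -4.182 3.156 -3.994
vertex -4.274 1.794 -5.012
vertex -4.752 2.876 -3.965
endloop
endfacet
facet normal -0.303 0.685 0.663
outer loop
vertex -4.182 3.156 -3.994
vertex -4.752 2.876 -3.965
vertex -4.219 2.571 -3.406
endloop
endfacet
facet normal 0.303 -0.684 -0.663
outer loop
vertex -4.274 1.794 -5.012
vertex -3.741 1.489 -4.454
vertex -4.531 1.335 -4.656
endloop
endfacet
facet normal -0.863 0.099 -0.496
outer loop
vertex -4.274 1.794 -5.012
vertex -4.531 1.335 -4.656
vertex -4.752 2.876 -3.965
endloop
endfacet
facet normal -0.863 0.098 -0.495
outer loop
vertex -4.752 2.876 -3.965
vertex -4.531 1.335 -4.656
vertex -5.009 2.417 -3.608
endloop
endfacet
facet normal -0.303 0.685 0.663
outer loop
vertex -4.752 2.876 -3.965
vertex -5.009 2.417 -3.608
vertex -4.219 2.571 -3.406
endloop
endfacet
facet normal 0.303 -0.686 -0.662
outer loop
vertex -4.531 1.335 -4.656
vertex -3.741 1.489 -4.454
vertex -4.326 0.967 -4.181
endloop
endfacet
facet normal -0.897 -0.440 0.046
outer loop
vertex -4.531 1.335 -4.656
vertex -4.326 0.967 -4.181
vertex -5.009 2.417 -3.608
endloop
endfacet
facet normal -0.897 -0.440 0.046
outer loop
vertex -5.009 2.417 -3.608
vertex -4.326 0.967 -4.181
vertex -4.804 2.049 -3.134
endloop
endfacet
facet normal -0.303 0.685 0.663
outer loop
vertex -5.009 2.417 -3.608
vertex -4.804 2.049 -3.134
vertex -4.219 2.571 -3.406
endloop
endfacet
facet normal 0.302 -0.685 -0.663
outer loop
vertex -4.326 0.967 -4.181
vertex -3.741 1.489 -4.454
vertex -3.778 0.904 -3.866
endloop
endfacet
facet normal -0.405 -0.722 0.561
outer loop
vertex -4.326 0.967 -4.181
vertex -3.778 0.904 -3.866
vertex -4.804 2.049 -3.134
endloop
endfacet
facet normal -0.405 -0.722 0.561
outer loop
vertex -4.804 2.049 -3.134
vertex -3.778 0.904 -3.866
vertex -4.256 1.986 -2.819
endloop
endfacet
facet normal -0.303 0.685 0.663
outer loop
vertex -4.804 2.049 -3.134
vertex -4.256 1.986 -2.819
vertex -4.219 2.571 -3.406
endloop
endfacet
facet normal 0.303 -0.685 -0.663
outer loop
vertex -3.778 0.904 -3.866
vertex -3.741 1.489 -4.454
vertex -3.208 1.184 -3.895
endloop
endfacet
facet normal 0.323 -0.580 0.747
outer loop
vertex -3.778 0.904 -3.866
vertex -3.208 1.184 -3.895
vertex -4.256 1.986 -2.819
endloop
endfacet
facet normal 0.323 -0.580 0.747
outer loop
vertex -4.256 1.986 -2.819
vertex -3.208 1.184 -3.895
vertex -3.686 2.266 -2.848
endloop
endfacet
facet normal -0.303 0.685 0.663
outer loop
vertex -4.256 1.986 -2.819
vertex -3.686 2.266 -2.848
vertex -4.219 2.571 -3.406
endloop
endfacet

endsolid
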